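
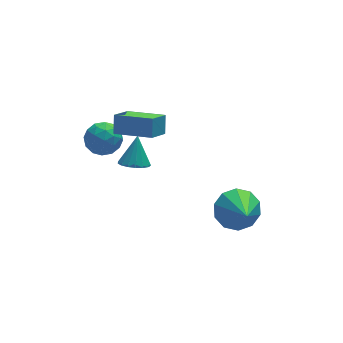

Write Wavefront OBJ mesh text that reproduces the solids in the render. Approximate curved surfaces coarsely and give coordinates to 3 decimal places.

v 1.681 -2.546 -1.35
v 2.418 -2.121 -0.752
v 1.519 -4.154 -0.01
v 1.849 -1.899 -0.553
v 1.215 -1.923 -0.659
v 0.76 -2.185 -1.029
v 0.656 -2.585 -1.521
v 0.944 -2.97 -1.948
v 1.513 -3.192 -2.147
v 2.146 -3.168 -2.041
v 2.602 -2.906 -1.671
v 2.706 -2.506 -1.179
v -3.084 -0.506 3.646
v -2.905 -0.003 4.395
v -2.333 0.1 3.059
v -2.154 0.603 3.808
v -1.786 -1.663 4.112
v -1.607 -1.16 4.861
v -1.035 -1.057 3.525
v -0.856 -0.554 4.274
v -1.884 0.685 -0.198
v -1.35 1.008 -0.557
v -1.496 1.395 1.018
v -1.617 1.222 -0.596
v -1.945 1.312 -0.545
v -2.26 1.259 -0.414
v -2.488 1.075 -0.233
v -2.577 0.801 -0.044
v -2.508 0.5 0.109
v -2.296 0.242 0.193
v -1.989 0.085 0.187
v -1.658 0.066 0.093
v -1.379 0.188 -0.068
v -1.215 0.424 -0.258
v -1.205 0.72 -0.435
v -4.026 0.815 2.349
v -3.355 1.36 2.466
v -3.125 -0.22 2.014
v -2.454 0.325 2.131
v -2.926 0.061 2.816
v -3.482 0.701 3.023
v -2.998 0.439 1.457
v -3.554 1.079 1.664
v -2.719 1.128 1.914
v -2.675 0.895 2.754
v -3.805 0.245 1.726
v -3.761 0.012 2.566
v -3.769 1.178 2.437
v -2.711 -0.038 2.043
v -2.988 -0.194 2.446
v -2.594 0.127 2.514
v -3.844 0.791 2.765
v -3.45 1.111 2.833
v -3.198 0.348 3.039
v -3.03 0.029 1.647
v -2.636 0.349 1.715
v -3.886 1.013 1.966
v -3.492 1.334 2.034
v -3.282 0.792 1.441
v -3.001 1.363 2.181
v -2.472 0.755 1.984
v -2.791 0.821 1.588
v -3.119 1.197 1.71
v -2.975 1.225 2.675
v -2.446 0.617 2.478
v -2.723 0.462 2.881
v -3.051 0.838 3.002
v -2.602 1.089 2.351
v -4.034 0.523 2.002
v -3.505 -0.085 1.805
v -3.429 0.302 1.478
v -3.757 0.678 1.599
v -4.008 0.385 2.496
v -3.479 -0.223 2.299
v -3.361 -0.057 2.77
v -3.689 0.319 2.892
v -3.878 0.051 2.129
f 2 1 4
f 2 4 3
f 4 1 5
f 4 5 3
f 5 1 6
f 5 6 3
f 6 1 7
f 6 7 3
f 7 1 8
f 7 8 3
f 8 1 9
f 8 9 3
f 9 1 10
f 9 10 3
f 10 1 11
f 10 11 3
f 11 1 12
f 11 12 3
f 12 1 2
f 12 2 3
f 14 16 13
f 17 14 13
f 13 16 15
f 15 17 13
f 14 20 16
f 18 14 17
f 18 20 14
f 16 20 15
f 19 17 15
f 15 20 19
f 19 18 17
f 20 18 19
f 22 21 24
f 22 24 23
f 24 21 25
f 24 25 23
f 25 21 26
f 25 26 23
f 26 21 27
f 26 27 23
f 27 21 28
f 27 28 23
f 28 21 29
f 28 29 23
f 29 21 30
f 29 30 23
f 30 21 31
f 30 31 23
f 31 21 32
f 31 32 23
f 32 21 33
f 32 33 23
f 33 21 34
f 33 34 23
f 34 21 35
f 34 35 23
f 35 21 22
f 35 22 23
f 36 73 52
f 73 47 76
f 52 76 41
f 73 76 52
f 36 52 48
f 52 41 53
f 48 53 37
f 52 53 48
f 36 48 57
f 48 37 58
f 57 58 43
f 48 58 57
f 36 57 69
f 57 43 72
f 69 72 46
f 57 72 69
f 36 69 73
f 69 46 77
f 73 77 47
f 69 77 73
f 37 53 64
f 53 41 67
f 64 67 45
f 53 67 64
f 41 76 54
f 76 47 75
f 54 75 40
f 76 75 54
f 47 77 74
f 77 46 70
f 74 70 38
f 77 70 74
f 46 72 71
f 72 43 59
f 71 59 42
f 72 59 71
f 43 58 63
f 58 37 60
f 63 60 44
f 58 60 63
f 39 65 51
f 65 45 66
f 51 66 40
f 65 66 51
f 39 51 49
f 51 40 50
f 49 50 38
f 51 50 49
f 39 49 56
f 49 38 55
f 56 55 42
f 49 55 56
f 39 56 61
f 56 42 62
f 61 62 44
f 56 62 61
f 39 61 65
f 61 44 68
f 65 68 45
f 61 68 65
f 40 66 54
f 66 45 67
f 54 67 41
f 66 67 54
f 38 50 74
f 50 40 75
f 74 75 47
f 50 75 74
f 42 55 71
f 55 38 70
f 71 70 46
f 55 70 71
f 44 62 63
f 62 42 59
f 63 59 43
f 62 59 63
f 45 68 64
f 68 44 60
f 64 60 37
f 68 60 64



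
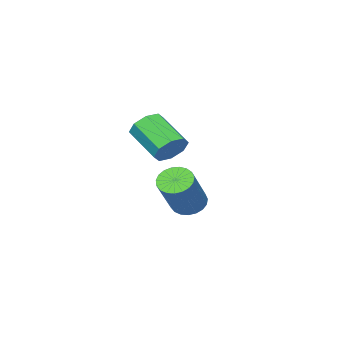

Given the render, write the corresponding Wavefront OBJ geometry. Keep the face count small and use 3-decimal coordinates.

v 1.363 -1.477 0.425
v 1.885 -1.443 0.597
v 1.738 -2.489 1.247
v 1.217 -2.523 1.075
v 1.617 -1.246 0.855
v 1.47 -2.291 1.505
v 1.2 -1.184 0.861
v 1.054 -2.229 1.511
v 0.879 -1.294 0.611
v 0.733 -2.339 1.262
v 0.842 -1.511 0.253
v 0.695 -2.557 0.903
v 1.11 -1.709 -0.005
v 0.963 -2.754 0.645
v 1.526 -1.771 -0.011
v 1.38 -2.816 0.639
v 1.847 -1.661 0.238
v 1.701 -2.706 0.889
v -1.416 -3.318 -2.767
v -1.036 -3.676 -2.97
v -0.023 -3.299 -1.736
v -0.404 -2.942 -1.533
v -0.978 -3.477 -3.078
v 0.034 -3.101 -1.844
v -0.996 -3.251 -3.132
v 0.016 -2.875 -1.898
v -1.087 -3.037 -3.123
v -0.075 -2.661 -1.889
v -1.235 -2.872 -3.052
v -0.223 -2.495 -1.818
v -1.414 -2.783 -2.932
v -0.402 -2.407 -1.698
v -1.593 -2.787 -2.784
v -0.581 -2.411 -1.55
v -1.742 -2.883 -2.632
v -0.73 -2.507 -1.398
v -1.834 -3.054 -2.504
v -0.822 -2.678 -1.27
v -1.855 -3.271 -2.422
v -0.842 -2.895 -1.188
v -1.799 -3.496 -2.399
v -0.787 -3.12 -1.165
v -1.677 -3.69 -2.44
v -0.665 -3.314 -1.206
v -1.51 -3.82 -2.537
v -0.498 -3.444 -1.303
v -1.327 -3.863 -2.674
v -0.314 -3.487 -1.44
v -1.159 -3.812 -2.827
v -0.147 -3.435 -1.593
f 2 1 5
f 2 5 3
f 3 5 6
f 3 6 4
f 5 1 7
f 5 7 6
f 6 7 8
f 6 8 4
f 7 1 9
f 7 9 8
f 8 9 10
f 8 10 4
f 9 1 11
f 9 11 10
f 10 11 12
f 10 12 4
f 11 1 13
f 11 13 12
f 12 13 14
f 12 14 4
f 13 1 15
f 13 15 14
f 14 15 16
f 14 16 4
f 15 1 17
f 15 17 16
f 16 17 18
f 16 18 4
f 17 1 2
f 17 2 18
f 18 2 3
f 18 3 4
f 20 19 23
f 20 23 21
f 21 23 24
f 21 24 22
f 23 19 25
f 23 25 24
f 24 25 26
f 24 26 22
f 25 19 27
f 25 27 26
f 26 27 28
f 26 28 22
f 27 19 29
f 27 29 28
f 28 29 30
f 28 30 22
f 29 19 31
f 29 31 30
f 30 31 32
f 30 32 22
f 31 19 33
f 31 33 32
f 32 33 34
f 32 34 22
f 33 19 35
f 33 35 34
f 34 35 36
f 34 36 22
f 35 19 37
f 35 37 36
f 36 37 38
f 36 38 22
f 37 19 39
f 37 39 38
f 38 39 40
f 38 40 22
f 39 19 41
f 39 41 40
f 40 41 42
f 40 42 22
f 41 19 43
f 41 43 42
f 42 43 44
f 42 44 22
f 43 19 45
f 43 45 44
f 44 45 46
f 44 46 22
f 45 19 47
f 45 47 46
f 46 47 48
f 46 48 22
f 47 19 49
f 47 49 48
f 48 49 50
f 48 50 22
f 49 19 20
f 49 20 50
f 50 20 21
f 50 21 22



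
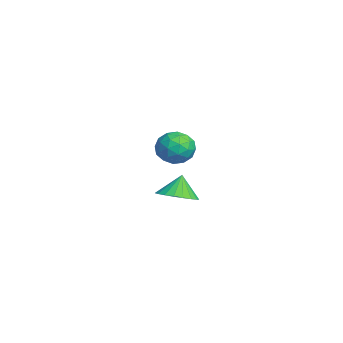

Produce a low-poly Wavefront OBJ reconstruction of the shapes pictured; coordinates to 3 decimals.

v -1.559 2.304 -1.685
v -0.85 2.373 -1.2
v -0.89 1.427 -2.54
v -0.181 1.496 -2.055
v -0.876 1.089 -1.746
v -1.289 1.631 -1.218
v -0.451 2.169 -2.522
v -0.864 2.711 -1.994
v -0.165 2.289 -1.717
v -0.427 1.622 -1.238
v -1.313 2.178 -2.502
v -1.575 1.511 -2.023
v -1.263 2.415 -1.368
v -0.477 1.385 -2.372
v -0.885 1.146 -2.191
v -0.468 1.186 -1.906
v -1.521 1.979 -1.378
v -1.104 2.02 -1.093
v -1.119 1.266 -1.414
v -0.636 1.78 -2.647
v -0.219 1.821 -2.362
v -1.272 2.614 -1.834
v -0.855 2.654 -1.549
v -0.621 2.534 -2.326
v -0.443 2.407 -1.387
v -0.05 1.892 -1.889
v -0.209 2.287 -2.163
v -0.452 2.605 -1.853
v -0.598 2.015 -1.105
v -0.204 1.499 -1.607
v -0.613 1.26 -1.426
v -0.856 1.579 -1.116
v -0.195 1.966 -1.409
v -1.536 2.301 -2.133
v -1.142 1.785 -2.635
v -0.884 2.221 -2.624
v -1.127 2.54 -2.314
v -1.69 1.908 -1.851
v -1.297 1.393 -2.353
v -1.288 1.195 -1.887
v -1.531 1.513 -1.577
v -1.545 1.834 -2.331
v 3.878 1.205 -2.345
v 4.58 1.626 -2.204
v 3.542 1.455 -1.415
v 4.377 1.869 -2.342
v 4.088 1.997 -2.481
v 3.763 1.988 -2.596
v 3.458 1.844 -2.668
v 3.225 1.589 -2.684
v 3.106 1.269 -2.642
v 3.12 0.937 -2.548
v 3.265 0.651 -2.419
v 3.516 0.462 -2.277
v 3.83 0.401 -2.147
v 4.152 0.479 -2.051
v 4.427 0.683 -2.006
v 4.607 0.977 -2.02
v 4.661 1.31 -2.09
f 1 38 17
f 38 12 41
f 17 41 6
f 38 41 17
f 1 17 13
f 17 6 18
f 13 18 2
f 17 18 13
f 1 13 22
f 13 2 23
f 22 23 8
f 13 23 22
f 1 22 34
f 22 8 37
f 34 37 11
f 22 37 34
f 1 34 38
f 34 11 42
f 38 42 12
f 34 42 38
f 2 18 29
f 18 6 32
f 29 32 10
f 18 32 29
f 6 41 19
f 41 12 40
f 19 40 5
f 41 40 19
f 12 42 39
f 42 11 35
f 39 35 3
f 42 35 39
f 11 37 36
f 37 8 24
f 36 24 7
f 37 24 36
f 8 23 28
f 23 2 25
f 28 25 9
f 23 25 28
f 4 30 16
f 30 10 31
f 16 31 5
f 30 31 16
f 4 16 14
f 16 5 15
f 14 15 3
f 16 15 14
f 4 14 21
f 14 3 20
f 21 20 7
f 14 20 21
f 4 21 26
f 21 7 27
f 26 27 9
f 21 27 26
f 4 26 30
f 26 9 33
f 30 33 10
f 26 33 30
f 5 31 19
f 31 10 32
f 19 32 6
f 31 32 19
f 3 15 39
f 15 5 40
f 39 40 12
f 15 40 39
f 7 20 36
f 20 3 35
f 36 35 11
f 20 35 36
f 9 27 28
f 27 7 24
f 28 24 8
f 27 24 28
f 10 33 29
f 33 9 25
f 29 25 2
f 33 25 29
f 44 43 46
f 44 46 45
f 46 43 47
f 46 47 45
f 47 43 48
f 47 48 45
f 48 43 49
f 48 49 45
f 49 43 50
f 49 50 45
f 50 43 51
f 50 51 45
f 51 43 52
f 51 52 45
f 52 43 53
f 52 53 45
f 53 43 54
f 53 54 45
f 54 43 55
f 54 55 45
f 55 43 56
f 55 56 45
f 56 43 57
f 56 57 45
f 57 43 58
f 57 58 45
f 58 43 59
f 58 59 45
f 59 43 44
f 59 44 45



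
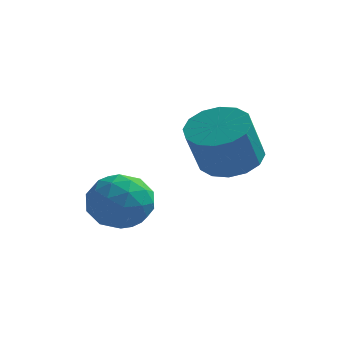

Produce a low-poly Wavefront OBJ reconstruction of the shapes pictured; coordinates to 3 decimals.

v -1.963 -0.931 -1.57
v -0.954 -0.543 -1.918
v -1.906 -2.237 -2.862
v -0.897 -1.849 -3.21
v -0.992 -2.359 -2.2
v -1.027 -1.552 -1.401
v -1.833 -1.228 -3.379
v -1.868 -0.421 -2.58
v -0.873 -0.727 -3.036
v -0.354 -1.426 -2.307
v -2.506 -1.354 -2.473
v -1.987 -2.053 -1.744
v -1.463 -0.623 -1.631
v -1.397 -2.157 -3.149
v -1.452 -2.457 -2.556
v -0.859 -2.229 -2.76
v -1.506 -1.216 -1.327
v -0.913 -0.988 -1.531
v -0.936 -2.055 -1.697
v -1.947 -1.792 -3.249
v -1.354 -1.564 -3.453
v -2.001 -0.551 -2.02
v -1.408 -0.323 -2.224
v -1.924 -0.725 -3.083
v -0.823 -0.503 -2.492
v -0.79 -1.27 -3.251
v -1.34 -0.905 -3.351
v -1.36 -0.431 -2.881
v -0.518 -0.913 -2.063
v -0.484 -1.68 -2.823
v -0.54 -1.98 -2.229
v -0.561 -1.506 -1.76
v -0.47 -1.021 -2.72
v -2.376 -1.1 -1.957
v -2.342 -1.867 -2.717
v -2.299 -1.274 -3.02
v -2.32 -0.8 -2.551
v -2.07 -1.51 -1.529
v -2.037 -2.277 -2.288
v -1.5 -2.349 -1.899
v -1.52 -1.875 -1.429
v -2.39 -1.759 -2.06
v 1.189 1.725 -1.373
v 2.217 1.338 -1.438
v 1.998 0.488 0.168
v 0.971 0.875 0.233
v 2.264 1.837 -1.167
v 2.045 0.987 0.439
v 2.023 2.306 -0.952
v 1.805 1.456 0.654
v 1.559 2.619 -0.849
v 1.34 1.769 0.756
v 0.996 2.693 -0.887
v 0.777 1.843 0.719
v 0.484 2.507 -1.055
v 0.265 1.657 0.551
v 0.162 2.112 -1.308
v -0.057 1.262 0.298
v 0.115 1.613 -1.579
v -0.104 0.763 0.027
v 0.355 1.144 -1.794
v 0.137 0.294 -0.188
v 0.82 0.831 -1.896
v 0.601 -0.019 -0.291
v 1.383 0.757 -1.859
v 1.164 -0.093 -0.253
v 1.895 0.943 -1.691
v 1.676 0.093 -0.085
f 1 38 17
f 38 12 41
f 17 41 6
f 38 41 17
f 1 17 13
f 17 6 18
f 13 18 2
f 17 18 13
f 1 13 22
f 13 2 23
f 22 23 8
f 13 23 22
f 1 22 34
f 22 8 37
f 34 37 11
f 22 37 34
f 1 34 38
f 34 11 42
f 38 42 12
f 34 42 38
f 2 18 29
f 18 6 32
f 29 32 10
f 18 32 29
f 6 41 19
f 41 12 40
f 19 40 5
f 41 40 19
f 12 42 39
f 42 11 35
f 39 35 3
f 42 35 39
f 11 37 36
f 37 8 24
f 36 24 7
f 37 24 36
f 8 23 28
f 23 2 25
f 28 25 9
f 23 25 28
f 4 30 16
f 30 10 31
f 16 31 5
f 30 31 16
f 4 16 14
f 16 5 15
f 14 15 3
f 16 15 14
f 4 14 21
f 14 3 20
f 21 20 7
f 14 20 21
f 4 21 26
f 21 7 27
f 26 27 9
f 21 27 26
f 4 26 30
f 26 9 33
f 30 33 10
f 26 33 30
f 5 31 19
f 31 10 32
f 19 32 6
f 31 32 19
f 3 15 39
f 15 5 40
f 39 40 12
f 15 40 39
f 7 20 36
f 20 3 35
f 36 35 11
f 20 35 36
f 9 27 28
f 27 7 24
f 28 24 8
f 27 24 28
f 10 33 29
f 33 9 25
f 29 25 2
f 33 25 29
f 44 43 47
f 44 47 45
f 45 47 48
f 45 48 46
f 47 43 49
f 47 49 48
f 48 49 50
f 48 50 46
f 49 43 51
f 49 51 50
f 50 51 52
f 50 52 46
f 51 43 53
f 51 53 52
f 52 53 54
f 52 54 46
f 53 43 55
f 53 55 54
f 54 55 56
f 54 56 46
f 55 43 57
f 55 57 56
f 56 57 58
f 56 58 46
f 57 43 59
f 57 59 58
f 58 59 60
f 58 60 46
f 59 43 61
f 59 61 60
f 60 61 62
f 60 62 46
f 61 43 63
f 61 63 62
f 62 63 64
f 62 64 46
f 63 43 65
f 63 65 64
f 64 65 66
f 64 66 46
f 65 43 67
f 65 67 66
f 66 67 68
f 66 68 46
f 67 43 44
f 67 44 68
f 68 44 45
f 68 45 46



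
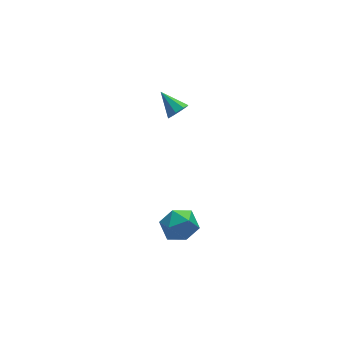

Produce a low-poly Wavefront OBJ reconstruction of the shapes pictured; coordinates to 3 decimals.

v -3.656 -2.703 -1.068
v -2.977 -3.401 -0.595
v -4.643 -4.039 -1.625
v -3.964 -4.737 -1.152
v -4.587 -4.092 -0.545
v -3.976 -3.266 -0.201
v -3.644 -4.174 -2.019
v -3.033 -3.348 -1.675
v -2.97 -4.311 -1.183
v -3.552 -4.26 -0.272
v -4.068 -3.18 -1.948
v -4.65 -3.129 -1.037
v -0.77 2.638 1.108
v -0.135 2.876 1.07
v -1.19 3.882 1.912
v -0.43 3.034 0.672
v -0.925 2.96 0.529
v -1.329 2.697 0.725
v -1.406 2.399 1.145
v -1.11 2.242 1.543
v -0.615 2.316 1.686
v -0.211 2.579 1.49
f 1 12 6
f 1 6 2
f 1 2 8
f 1 8 11
f 1 11 12
f 2 6 10
f 6 12 5
f 12 11 3
f 11 8 7
f 8 2 9
f 4 10 5
f 4 5 3
f 4 3 7
f 4 7 9
f 4 9 10
f 5 10 6
f 3 5 12
f 7 3 11
f 9 7 8
f 10 9 2
f 14 13 16
f 14 16 15
f 16 13 17
f 16 17 15
f 17 13 18
f 17 18 15
f 18 13 19
f 18 19 15
f 19 13 20
f 19 20 15
f 20 13 21
f 20 21 15
f 21 13 22
f 21 22 15
f 22 13 14
f 22 14 15



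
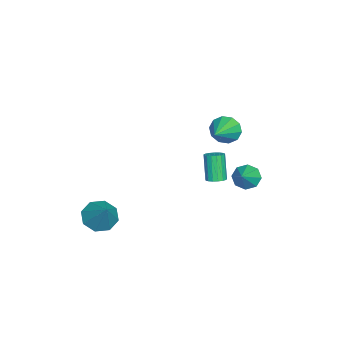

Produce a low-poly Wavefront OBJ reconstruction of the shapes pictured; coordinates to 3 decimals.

v 1.785 -3.506 -2.121
v 2.533 -3.538 -2.673
v 2.835 -2.834 -0.739
v 2.19 -2.915 -2.715
v 1.61 -2.639 -2.408
v 1.133 -2.87 -1.934
v 1.038 -3.473 -1.568
v 1.381 -4.096 -1.526
v 1.961 -4.372 -1.833
v 2.438 -4.141 -2.308
v -1.394 2.872 -0.455
v -0.952 2.92 -1.034
v -0.306 2.848 0.375
v -1.095 3.421 -0.832
v -1.413 3.601 -0.409
v -1.721 3.354 -0.014
v -1.837 2.825 0.123
v -1.694 2.324 -0.079
v -1.376 2.144 -0.502
v -1.068 2.391 -0.897
v -2.916 1.052 -2.082
v -2.428 1.008 -1.879
v -3.037 0.763 -0.474
v -3.524 0.808 -0.678
v -2.48 1.255 -1.858
v -3.089 1.011 -0.454
v -2.632 1.456 -1.889
v -3.241 1.212 -0.485
v -2.849 1.565 -1.964
v -3.457 1.32 -0.56
v -3.081 1.556 -2.066
v -3.689 1.311 -0.662
v -3.275 1.431 -2.172
v -3.884 1.187 -0.768
v -3.387 1.22 -2.257
v -3.996 0.976 -0.853
v -3.391 0.971 -2.302
v -3.999 0.726 -0.898
v -3.286 0.74 -2.297
v -3.895 0.495 -0.893
v -3.096 0.58 -2.243
v -3.705 0.336 -0.838
v -2.865 0.529 -2.151
v -3.474 0.285 -0.747
v -2.646 0.598 -2.044
v -3.254 0.353 -0.64
v -2.488 0.771 -1.946
v -3.097 0.526 -0.541
v -1.668 1.751 2.557
v -1.338 1.99 1.857
v -0.052 1.589 3.263
v -1.42 2.397 2.137
v -1.596 2.557 2.577
v -1.8 2.409 3.01
v -1.953 2.01 3.27
v -1.997 1.511 3.258
v -1.916 1.104 2.978
v -1.74 0.944 2.538
v -1.536 1.092 2.105
v -1.383 1.491 1.845
f 2 1 4
f 2 4 3
f 4 1 5
f 4 5 3
f 5 1 6
f 5 6 3
f 6 1 7
f 6 7 3
f 7 1 8
f 7 8 3
f 8 1 9
f 8 9 3
f 9 1 10
f 9 10 3
f 10 1 2
f 10 2 3
f 12 11 14
f 12 14 13
f 14 11 15
f 14 15 13
f 15 11 16
f 15 16 13
f 16 11 17
f 16 17 13
f 17 11 18
f 17 18 13
f 18 11 19
f 18 19 13
f 19 11 20
f 19 20 13
f 20 11 12
f 20 12 13
f 22 21 25
f 22 25 23
f 23 25 26
f 23 26 24
f 25 21 27
f 25 27 26
f 26 27 28
f 26 28 24
f 27 21 29
f 27 29 28
f 28 29 30
f 28 30 24
f 29 21 31
f 29 31 30
f 30 31 32
f 30 32 24
f 31 21 33
f 31 33 32
f 32 33 34
f 32 34 24
f 33 21 35
f 33 35 34
f 34 35 36
f 34 36 24
f 35 21 37
f 35 37 36
f 36 37 38
f 36 38 24
f 37 21 39
f 37 39 38
f 38 39 40
f 38 40 24
f 39 21 41
f 39 41 40
f 40 41 42
f 40 42 24
f 41 21 43
f 41 43 42
f 42 43 44
f 42 44 24
f 43 21 45
f 43 45 44
f 44 45 46
f 44 46 24
f 45 21 47
f 45 47 46
f 46 47 48
f 46 48 24
f 47 21 22
f 47 22 48
f 48 22 23
f 48 23 24
f 50 49 52
f 50 52 51
f 52 49 53
f 52 53 51
f 53 49 54
f 53 54 51
f 54 49 55
f 54 55 51
f 55 49 56
f 55 56 51
f 56 49 57
f 56 57 51
f 57 49 58
f 57 58 51
f 58 49 59
f 58 59 51
f 59 49 60
f 59 60 51
f 60 49 50
f 60 50 51



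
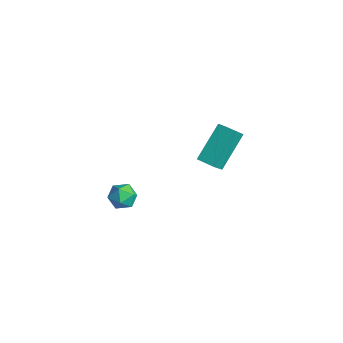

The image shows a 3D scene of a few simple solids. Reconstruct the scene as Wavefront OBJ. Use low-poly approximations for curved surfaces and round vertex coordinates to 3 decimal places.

v -3.185 -3.023 0.934
v -2.827 -2.821 0.311
v -3.133 -4.179 0.589
v -2.775 -3.977 -0.034
v -2.435 -3.919 0.627
v -2.466 -3.204 0.841
v -3.494 -3.796 0.059
v -3.525 -3.081 0.273
v -3.018 -3.299 -0.23
v -2.363 -3.374 0.121
v -3.597 -3.626 0.779
v -2.942 -3.701 1.13
v -3.81 0.984 0.218
v -4.355 2.498 1.689
v -4.077 1.605 -0.519
v -4.622 3.119 0.951
v -2.898 1.341 0.189
v -3.443 2.855 1.659
v -3.165 1.962 -0.549
v -3.71 3.476 0.922
f 1 12 6
f 1 6 2
f 1 2 8
f 1 8 11
f 1 11 12
f 2 6 10
f 6 12 5
f 12 11 3
f 11 8 7
f 8 2 9
f 4 10 5
f 4 5 3
f 4 3 7
f 4 7 9
f 4 9 10
f 5 10 6
f 3 5 12
f 7 3 11
f 9 7 8
f 10 9 2
f 14 16 13
f 17 14 13
f 13 16 15
f 15 17 13
f 14 20 16
f 18 14 17
f 18 20 14
f 16 20 15
f 19 17 15
f 15 20 19
f 19 18 17
f 20 18 19



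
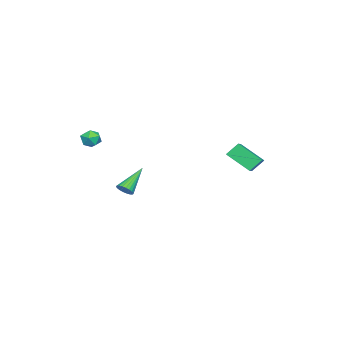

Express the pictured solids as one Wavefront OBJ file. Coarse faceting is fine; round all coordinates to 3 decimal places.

v -1.765 -2.876 -3.192
v -1.398 -2.835 -2.784
v -3.195 -2.464 -1.948
v -1.403 -2.633 -2.857
v -1.463 -2.468 -2.981
v -1.569 -2.365 -3.137
v -1.705 -2.341 -3.301
v -1.85 -2.397 -3.449
v -1.982 -2.527 -3.557
v -2.081 -2.71 -3.61
v -2.132 -2.918 -3.6
v -2.127 -3.12 -3.527
v -2.067 -3.285 -3.404
v -1.961 -3.387 -3.248
v -1.825 -3.412 -3.083
v -1.68 -3.355 -2.936
v -1.548 -3.226 -2.827
v -1.449 -3.043 -2.774
v -4.063 4.407 -0.612
v -4.05 3.052 0.397
v -2.381 4.932 0.072
v -2.369 3.576 1.081
v -3.611 3.884 -1.321
v -3.599 2.528 -0.312
v -1.93 4.408 -0.637
v -1.917 3.053 0.372
v 0.484 -3.328 1.828
v 1.029 -2.972 1.795
v 0.931 -4.068 1.225
v 1.476 -3.712 1.192
v 1.302 -3.99 1.755
v 1.026 -3.532 2.128
v 0.934 -3.508 0.892
v 0.658 -3.05 1.265
v 1.307 -3.083 1.216
v 1.534 -3.381 1.75
v 0.426 -3.659 1.27
v 0.653 -3.957 1.804
f 2 1 4
f 2 4 3
f 4 1 5
f 4 5 3
f 5 1 6
f 5 6 3
f 6 1 7
f 6 7 3
f 7 1 8
f 7 8 3
f 8 1 9
f 8 9 3
f 9 1 10
f 9 10 3
f 10 1 11
f 10 11 3
f 11 1 12
f 11 12 3
f 12 1 13
f 12 13 3
f 13 1 14
f 13 14 3
f 14 1 15
f 14 15 3
f 15 1 16
f 15 16 3
f 16 1 17
f 16 17 3
f 17 1 18
f 17 18 3
f 18 1 2
f 18 2 3
f 20 22 19
f 23 20 19
f 19 22 21
f 21 23 19
f 20 26 22
f 24 20 23
f 24 26 20
f 22 26 21
f 25 23 21
f 21 26 25
f 25 24 23
f 26 24 25
f 27 38 32
f 27 32 28
f 27 28 34
f 27 34 37
f 27 37 38
f 28 32 36
f 32 38 31
f 38 37 29
f 37 34 33
f 34 28 35
f 30 36 31
f 30 31 29
f 30 29 33
f 30 33 35
f 30 35 36
f 31 36 32
f 29 31 38
f 33 29 37
f 35 33 34
f 36 35 28



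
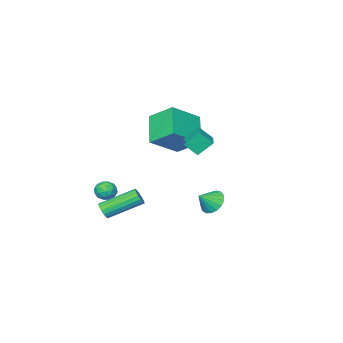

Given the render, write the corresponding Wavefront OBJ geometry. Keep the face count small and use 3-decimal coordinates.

v 2.954 -2.738 -2.211
v 3.229 -3.166 -1.786
v 2.311 -3.514 -2.574
v 2.586 -3.942 -2.149
v 2.205 -3.449 -1.924
v 2.603 -2.969 -1.699
v 2.937 -3.711 -2.661
v 3.335 -3.231 -2.436
v 3.219 -3.767 -2.064
v 2.766 -3.604 -1.608
v 2.774 -3.076 -2.752
v 2.321 -2.913 -2.296
v 3.148 -2.884 -1.966
v 2.392 -3.796 -2.394
v 2.168 -3.506 -2.261
v 2.329 -3.757 -2.011
v 2.78 -2.768 -1.916
v 2.942 -3.019 -1.666
v 2.339 -3.186 -1.747
v 2.598 -3.661 -2.694
v 2.76 -3.912 -2.444
v 3.211 -2.923 -2.349
v 3.372 -3.174 -2.099
v 3.201 -3.494 -2.613
v 3.304 -3.488 -1.88
v 2.925 -3.944 -2.094
v 3.132 -3.809 -2.394
v 3.366 -3.527 -2.262
v 3.038 -3.393 -1.612
v 2.659 -3.849 -1.826
v 2.435 -3.559 -1.693
v 2.669 -3.277 -1.561
v 3.031 -3.746 -1.776
v 2.881 -2.831 -2.534
v 2.502 -3.287 -2.748
v 2.871 -3.403 -2.799
v 3.105 -3.121 -2.667
v 2.615 -2.736 -2.266
v 2.236 -3.192 -2.48
v 2.174 -3.153 -2.098
v 2.408 -2.871 -1.966
v 2.509 -2.934 -2.584
v -1.653 -2.725 1.52
v -2.098 -1.351 2.526
v -0.655 -1.516 0.311
v -1.1 -0.142 1.316
v 0.04 -2.998 2.644
v -0.405 -1.624 3.649
v 1.038 -1.789 1.434
v 0.593 -0.415 2.44
v 4.118 -1.885 -2.682
v 4.478 -1.582 -2.417
v 2.882 -0.532 -1.453
v 2.522 -0.835 -1.718
v 4.433 -1.45 -2.635
v 2.838 -0.399 -1.67
v 4.317 -1.417 -2.863
v 2.721 -0.366 -1.898
v 4.155 -1.492 -3.05
v 2.559 -0.441 -2.085
v 3.984 -1.656 -3.153
v 2.389 -0.606 -2.188
v 3.844 -1.874 -3.148
v 2.249 -0.823 -2.183
v 3.767 -2.093 -3.036
v 2.171 -1.043 -2.071
v 3.77 -2.266 -2.843
v 2.174 -1.215 -1.879
v 3.853 -2.351 -2.614
v 2.257 -1.3 -1.649
v 3.996 -2.329 -2.4
v 2.401 -1.279 -1.435
v 4.168 -2.206 -2.251
v 2.572 -1.155 -1.286
v 4.327 -2.009 -2.2
v 2.732 -0.959 -1.236
v 4.439 -1.784 -2.261
v 2.844 -0.734 -1.296
v 1.695 3.862 3.923
v 2.15 3.349 4.596
v 2.424 4.7 4.069
v 2.878 4.187 4.742
v 2.342 3.433 3.158
v 2.796 2.92 3.831
v 3.07 4.271 3.304
v 3.525 3.758 3.977
v -1.789 0.027 -3.272
v -1.329 -0.267 -3.897
v -0.931 -0.127 -2.568
v -1.256 0.123 -3.901
v -1.305 0.491 -3.76
v -1.465 0.753 -3.508
v -1.699 0.849 -3.202
v -1.954 0.756 -2.911
v -2.171 0.496 -2.703
v -2.3 0.129 -2.626
v -2.313 -0.262 -2.696
v -2.205 -0.587 -2.898
v -2.002 -0.771 -3.186
v -1.75 -0.772 -3.493
v -1.507 -0.591 -3.75
f 1 38 17
f 38 12 41
f 17 41 6
f 38 41 17
f 1 17 13
f 17 6 18
f 13 18 2
f 17 18 13
f 1 13 22
f 13 2 23
f 22 23 8
f 13 23 22
f 1 22 34
f 22 8 37
f 34 37 11
f 22 37 34
f 1 34 38
f 34 11 42
f 38 42 12
f 34 42 38
f 2 18 29
f 18 6 32
f 29 32 10
f 18 32 29
f 6 41 19
f 41 12 40
f 19 40 5
f 41 40 19
f 12 42 39
f 42 11 35
f 39 35 3
f 42 35 39
f 11 37 36
f 37 8 24
f 36 24 7
f 37 24 36
f 8 23 28
f 23 2 25
f 28 25 9
f 23 25 28
f 4 30 16
f 30 10 31
f 16 31 5
f 30 31 16
f 4 16 14
f 16 5 15
f 14 15 3
f 16 15 14
f 4 14 21
f 14 3 20
f 21 20 7
f 14 20 21
f 4 21 26
f 21 7 27
f 26 27 9
f 21 27 26
f 4 26 30
f 26 9 33
f 30 33 10
f 26 33 30
f 5 31 19
f 31 10 32
f 19 32 6
f 31 32 19
f 3 15 39
f 15 5 40
f 39 40 12
f 15 40 39
f 7 20 36
f 20 3 35
f 36 35 11
f 20 35 36
f 9 27 28
f 27 7 24
f 28 24 8
f 27 24 28
f 10 33 29
f 33 9 25
f 29 25 2
f 33 25 29
f 44 46 43
f 47 44 43
f 43 46 45
f 45 47 43
f 44 50 46
f 48 44 47
f 48 50 44
f 46 50 45
f 49 47 45
f 45 50 49
f 49 48 47
f 50 48 49
f 52 51 55
f 52 55 53
f 53 55 56
f 53 56 54
f 55 51 57
f 55 57 56
f 56 57 58
f 56 58 54
f 57 51 59
f 57 59 58
f 58 59 60
f 58 60 54
f 59 51 61
f 59 61 60
f 60 61 62
f 60 62 54
f 61 51 63
f 61 63 62
f 62 63 64
f 62 64 54
f 63 51 65
f 63 65 64
f 64 65 66
f 64 66 54
f 65 51 67
f 65 67 66
f 66 67 68
f 66 68 54
f 67 51 69
f 67 69 68
f 68 69 70
f 68 70 54
f 69 51 71
f 69 71 70
f 70 71 72
f 70 72 54
f 71 51 73
f 71 73 72
f 72 73 74
f 72 74 54
f 73 51 75
f 73 75 74
f 74 75 76
f 74 76 54
f 75 51 77
f 75 77 76
f 76 77 78
f 76 78 54
f 77 51 52
f 77 52 78
f 78 52 53
f 78 53 54
f 80 82 79
f 83 80 79
f 79 82 81
f 81 83 79
f 80 86 82
f 84 80 83
f 84 86 80
f 82 86 81
f 85 83 81
f 81 86 85
f 85 84 83
f 86 84 85
f 88 87 90
f 88 90 89
f 90 87 91
f 90 91 89
f 91 87 92
f 91 92 89
f 92 87 93
f 92 93 89
f 93 87 94
f 93 94 89
f 94 87 95
f 94 95 89
f 95 87 96
f 95 96 89
f 96 87 97
f 96 97 89
f 97 87 98
f 97 98 89
f 98 87 99
f 98 99 89
f 99 87 100
f 99 100 89
f 100 87 101
f 100 101 89
f 101 87 88
f 101 88 89



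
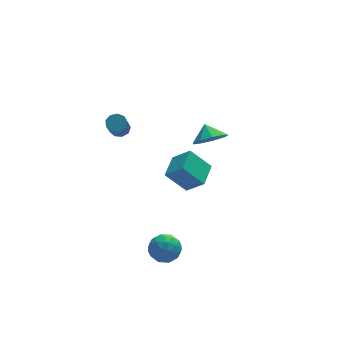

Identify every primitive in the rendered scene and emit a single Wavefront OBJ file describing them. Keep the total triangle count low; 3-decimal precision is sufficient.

v 3.626 3.36 -0.692
v 4.261 2.804 0.014
v 3.514 4.2 0.072
v 4.686 3.252 -0.416
v 4.615 3.751 -0.975
v 4.081 4.067 -1.401
v 3.335 4.053 -1.495
v 2.725 3.714 -1.214
v 2.537 3.21 -0.688
v 2.858 2.777 -0.163
v 3.539 2.616 0.113
v -1.272 -2.813 -3.21
v -0.445 -2.415 -3.603
v -1.195 -4.025 -4.277
v -0.368 -3.627 -4.67
v -0.345 -4.021 -3.753
v -0.392 -3.272 -3.093
v -1.248 -3.168 -4.787
v -1.295 -2.419 -4.127
v -0.43 -2.634 -4.578
v 0.128 -3.161 -3.939
v -1.768 -3.279 -3.941
v -1.21 -3.806 -3.302
v -0.865 -2.508 -3.313
v -0.775 -3.932 -4.567
v -0.761 -4.164 -4.028
v -0.275 -3.93 -4.259
v -0.834 -3.012 -3.013
v -0.348 -2.777 -3.245
v -0.289 -3.721 -3.332
v -1.292 -3.663 -4.635
v -0.806 -3.428 -4.867
v -1.365 -2.51 -3.621
v -0.879 -2.276 -3.852
v -1.351 -2.719 -4.548
v -0.37 -2.402 -4.117
v -0.325 -3.115 -4.744
v -0.842 -2.845 -4.813
v -0.87 -2.405 -4.425
v -0.042 -2.712 -3.742
v 0.003 -3.424 -4.369
v 0.017 -3.656 -3.829
v -0.011 -3.216 -3.442
v -0.033 -2.841 -4.314
v -1.643 -3.016 -3.511
v -1.598 -3.728 -4.138
v -1.629 -3.224 -4.438
v -1.657 -2.784 -4.051
v -1.315 -3.325 -3.136
v -1.27 -4.038 -3.763
v -0.77 -4.035 -3.455
v -0.798 -3.595 -3.067
v -1.607 -3.599 -3.566
v -2.095 1.696 2.773
v -1.699 1.273 2.581
v -2.109 0.301 3.875
v -2.505 0.724 4.067
v -1.509 1.539 2.84
v -1.919 0.567 4.135
v -1.594 1.878 3.068
v -2.004 0.907 4.363
v -1.913 2.132 3.158
v -2.322 1.16 4.453
v -2.317 2.182 3.067
v -2.727 1.21 4.362
v -2.617 2.004 2.839
v -3.027 1.032 4.133
v -2.673 1.682 2.579
v -3.083 0.71 3.874
v -2.459 1.367 2.41
v -2.869 0.395 3.705
v -2.074 1.205 2.411
v -2.484 0.233 3.706
v 3.033 2.49 -3.906
v 1.849 2.92 -2.578
v 2.164 3.22 -4.917
v 0.98 3.649 -3.59
v 3.88 3.911 -3.61
v 2.696 4.34 -2.283
v 3.011 4.64 -4.622
v 1.827 5.07 -3.294
f 2 1 4
f 2 4 3
f 4 1 5
f 4 5 3
f 5 1 6
f 5 6 3
f 6 1 7
f 6 7 3
f 7 1 8
f 7 8 3
f 8 1 9
f 8 9 3
f 9 1 10
f 9 10 3
f 10 1 11
f 10 11 3
f 11 1 2
f 11 2 3
f 12 49 28
f 49 23 52
f 28 52 17
f 49 52 28
f 12 28 24
f 28 17 29
f 24 29 13
f 28 29 24
f 12 24 33
f 24 13 34
f 33 34 19
f 24 34 33
f 12 33 45
f 33 19 48
f 45 48 22
f 33 48 45
f 12 45 49
f 45 22 53
f 49 53 23
f 45 53 49
f 13 29 40
f 29 17 43
f 40 43 21
f 29 43 40
f 17 52 30
f 52 23 51
f 30 51 16
f 52 51 30
f 23 53 50
f 53 22 46
f 50 46 14
f 53 46 50
f 22 48 47
f 48 19 35
f 47 35 18
f 48 35 47
f 19 34 39
f 34 13 36
f 39 36 20
f 34 36 39
f 15 41 27
f 41 21 42
f 27 42 16
f 41 42 27
f 15 27 25
f 27 16 26
f 25 26 14
f 27 26 25
f 15 25 32
f 25 14 31
f 32 31 18
f 25 31 32
f 15 32 37
f 32 18 38
f 37 38 20
f 32 38 37
f 15 37 41
f 37 20 44
f 41 44 21
f 37 44 41
f 16 42 30
f 42 21 43
f 30 43 17
f 42 43 30
f 14 26 50
f 26 16 51
f 50 51 23
f 26 51 50
f 18 31 47
f 31 14 46
f 47 46 22
f 31 46 47
f 20 38 39
f 38 18 35
f 39 35 19
f 38 35 39
f 21 44 40
f 44 20 36
f 40 36 13
f 44 36 40
f 55 54 58
f 55 58 56
f 56 58 59
f 56 59 57
f 58 54 60
f 58 60 59
f 59 60 61
f 59 61 57
f 60 54 62
f 60 62 61
f 61 62 63
f 61 63 57
f 62 54 64
f 62 64 63
f 63 64 65
f 63 65 57
f 64 54 66
f 64 66 65
f 65 66 67
f 65 67 57
f 66 54 68
f 66 68 67
f 67 68 69
f 67 69 57
f 68 54 70
f 68 70 69
f 69 70 71
f 69 71 57
f 70 54 72
f 70 72 71
f 71 72 73
f 71 73 57
f 72 54 55
f 72 55 73
f 73 55 56
f 73 56 57
f 75 77 74
f 78 75 74
f 74 77 76
f 76 78 74
f 75 81 77
f 79 75 78
f 79 81 75
f 77 81 76
f 80 78 76
f 76 81 80
f 80 79 78
f 81 79 80



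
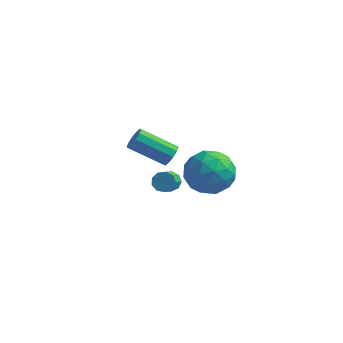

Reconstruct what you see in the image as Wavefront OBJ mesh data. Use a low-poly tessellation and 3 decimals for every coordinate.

v 2.679 3.406 -0.121
v 3.196 2.889 -1.031
v 1.224 2.211 -0.269
v 1.741 1.694 -1.179
v 2.193 1.581 -0.109
v 3.093 2.319 -0.018
v 1.327 2.781 -1.282
v 2.227 3.519 -1.191
v 2.36 2.502 -1.749
v 2.895 1.761 -1.023
v 1.525 3.339 -0.277
v 2.06 2.598 0.449
v 3.065 3.252 -0.563
v 1.355 1.848 -0.737
v 1.621 1.781 -0.108
v 1.924 1.477 -0.643
v 3.005 2.917 0.032
v 3.308 2.613 -0.502
v 2.719 1.845 0.04
v 1.112 2.487 -0.798
v 1.415 2.183 -1.332
v 2.496 3.623 -0.657
v 2.799 3.319 -1.192
v 1.701 3.255 -1.34
v 2.878 2.721 -1.52
v 2.022 2.019 -1.607
v 1.78 2.658 -1.667
v 2.308 3.092 -1.614
v 3.192 2.285 -1.094
v 2.337 1.583 -1.18
v 2.603 1.517 -0.551
v 3.132 1.95 -0.498
v 2.701 2.058 -1.515
v 2.083 3.517 -0.12
v 1.228 2.815 -0.206
v 1.288 3.15 -0.802
v 1.817 3.583 -0.749
v 2.398 3.081 0.307
v 1.542 2.379 0.22
v 2.112 2.008 0.314
v 2.64 2.442 0.367
v 1.719 3.042 0.215
v 0.068 3.315 -2.403
v 0.525 3.229 -2.635
v 0.689 2.258 -1.949
v 0.232 2.345 -1.717
v 0.57 3.438 -2.351
v 0.735 2.467 -1.665
v 0.381 3.589 -2.091
v 0.545 2.618 -1.405
v 0.045 3.613 -1.977
v 0.209 2.642 -1.291
v -0.281 3.497 -2.062
v -0.116 2.526 -1.376
v -0.443 3.296 -2.307
v -0.278 2.326 -1.621
v -0.366 3.105 -2.597
v -0.202 2.134 -1.911
v -0.087 3.012 -2.796
v 0.078 2.041 -2.11
v 0.265 3.061 -2.811
v 0.43 2.09 -2.125
v 2.035 -0.875 2.593
v 2.325 -0.987 3.023
v 0.914 -1.358 3.876
v 0.625 -1.245 3.447
v 2.247 -0.669 3.033
v 0.837 -1.04 3.887
v 2.089 -0.429 2.875
v 0.678 -0.8 3.729
v 1.91 -0.36 2.61
v 0.5 -0.731 3.464
v 1.779 -0.487 2.338
v 0.368 -0.858 3.192
v 1.746 -0.762 2.164
v 0.335 -1.133 3.017
v 1.823 -1.08 2.153
v 0.413 -1.451 3.007
v 1.982 -1.32 2.311
v 0.571 -1.691 3.165
v 2.16 -1.389 2.576
v 0.75 -1.76 3.43
v 2.292 -1.262 2.848
v 0.881 -1.633 3.702
f 1 38 17
f 38 12 41
f 17 41 6
f 38 41 17
f 1 17 13
f 17 6 18
f 13 18 2
f 17 18 13
f 1 13 22
f 13 2 23
f 22 23 8
f 13 23 22
f 1 22 34
f 22 8 37
f 34 37 11
f 22 37 34
f 1 34 38
f 34 11 42
f 38 42 12
f 34 42 38
f 2 18 29
f 18 6 32
f 29 32 10
f 18 32 29
f 6 41 19
f 41 12 40
f 19 40 5
f 41 40 19
f 12 42 39
f 42 11 35
f 39 35 3
f 42 35 39
f 11 37 36
f 37 8 24
f 36 24 7
f 37 24 36
f 8 23 28
f 23 2 25
f 28 25 9
f 23 25 28
f 4 30 16
f 30 10 31
f 16 31 5
f 30 31 16
f 4 16 14
f 16 5 15
f 14 15 3
f 16 15 14
f 4 14 21
f 14 3 20
f 21 20 7
f 14 20 21
f 4 21 26
f 21 7 27
f 26 27 9
f 21 27 26
f 4 26 30
f 26 9 33
f 30 33 10
f 26 33 30
f 5 31 19
f 31 10 32
f 19 32 6
f 31 32 19
f 3 15 39
f 15 5 40
f 39 40 12
f 15 40 39
f 7 20 36
f 20 3 35
f 36 35 11
f 20 35 36
f 9 27 28
f 27 7 24
f 28 24 8
f 27 24 28
f 10 33 29
f 33 9 25
f 29 25 2
f 33 25 29
f 44 43 47
f 44 47 45
f 45 47 48
f 45 48 46
f 47 43 49
f 47 49 48
f 48 49 50
f 48 50 46
f 49 43 51
f 49 51 50
f 50 51 52
f 50 52 46
f 51 43 53
f 51 53 52
f 52 53 54
f 52 54 46
f 53 43 55
f 53 55 54
f 54 55 56
f 54 56 46
f 55 43 57
f 55 57 56
f 56 57 58
f 56 58 46
f 57 43 59
f 57 59 58
f 58 59 60
f 58 60 46
f 59 43 61
f 59 61 60
f 60 61 62
f 60 62 46
f 61 43 44
f 61 44 62
f 62 44 45
f 62 45 46
f 64 63 67
f 64 67 65
f 65 67 68
f 65 68 66
f 67 63 69
f 67 69 68
f 68 69 70
f 68 70 66
f 69 63 71
f 69 71 70
f 70 71 72
f 70 72 66
f 71 63 73
f 71 73 72
f 72 73 74
f 72 74 66
f 73 63 75
f 73 75 74
f 74 75 76
f 74 76 66
f 75 63 77
f 75 77 76
f 76 77 78
f 76 78 66
f 77 63 79
f 77 79 78
f 78 79 80
f 78 80 66
f 79 63 81
f 79 81 80
f 80 81 82
f 80 82 66
f 81 63 83
f 81 83 82
f 82 83 84
f 82 84 66
f 83 63 64
f 83 64 84
f 84 64 65
f 84 65 66



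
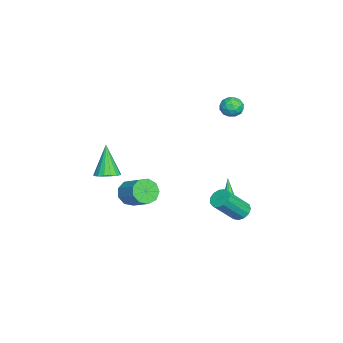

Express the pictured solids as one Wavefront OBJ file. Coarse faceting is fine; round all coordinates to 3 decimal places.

v -3.445 3.471 -4.592
v -3.192 3.873 -4.381
v -4.515 3.229 -2.848
v -3.486 3.987 -4.545
v -3.76 3.859 -4.732
v -3.888 3.55 -4.853
v -3.808 3.203 -4.851
v -3.558 2.982 -4.729
v -3.255 2.989 -4.542
v -3.041 3.221 -4.378
v -3.016 3.57 -4.315
v -3.2 4.059 3.431
v -2.776 3.732 3.936
v -4.064 3.268 3.644
v -3.64 2.941 4.149
v -3.912 3.613 4.275
v -3.378 4.102 4.144
v -3.462 2.898 3.436
v -2.928 3.387 3.305
v -2.938 3.014 3.94
v -3.216 3.457 4.458
v -3.624 3.543 3.122
v -3.902 3.986 3.64
v -2.912 3.965 3.665
v -3.928 3.035 3.915
v -4.087 3.43 3.989
v -3.838 3.238 4.286
v -3.266 4.183 3.787
v -3.017 3.991 4.084
v -3.684 3.921 4.283
v -3.823 3.009 3.496
v -3.574 2.817 3.793
v -3.002 3.762 3.294
v -2.753 3.57 3.591
v -3.156 3.079 3.297
v -2.759 3.351 3.964
v -3.266 2.886 4.089
v -3.162 2.861 3.67
v -2.848 3.148 3.593
v -2.922 3.611 4.269
v -3.43 3.146 4.394
v -3.589 3.541 4.468
v -3.275 3.829 4.391
v -3.017 3.189 4.271
v -3.41 3.854 3.186
v -3.918 3.389 3.311
v -3.565 3.171 3.189
v -3.251 3.459 3.112
v -3.574 4.114 3.491
v -4.081 3.649 3.616
v -3.992 3.852 3.987
v -3.678 4.139 3.91
v -3.823 3.811 3.309
v -2.501 -2.079 -3.265
v -2.044 -1.869 -3.999
v -1.081 -0.851 -3.109
v -1.539 -1.061 -2.375
v -2.513 -1.487 -3.93
v -1.55 -0.469 -3.039
v -2.976 -1.382 -3.549
v -2.013 -0.364 -2.659
v -3.217 -1.603 -3.036
v -2.255 -0.585 -2.145
v -3.124 -2.046 -2.63
v -2.161 -1.029 -1.739
v -2.739 -2.505 -2.521
v -1.776 -1.488 -1.631
v -2.243 -2.765 -2.761
v -1.28 -1.747 -1.87
v -1.868 -2.703 -3.236
v -0.905 -1.686 -2.346
v -1.789 -2.35 -3.726
v -0.827 -1.332 -2.835
v -1.548 4.292 -3.537
v -1.112 4.801 -3.423
v -0.255 3.717 -1.868
v -0.692 3.208 -1.983
v -1.419 4.871 -3.205
v -0.563 3.787 -1.65
v -1.767 4.757 -3.093
v -0.911 3.673 -1.538
v -2.046 4.496 -3.121
v -1.189 3.412 -1.566
v -2.167 4.17 -3.282
v -1.31 3.086 -1.727
v -2.091 3.882 -3.524
v -1.234 2.798 -1.969
v -1.843 3.725 -3.77
v -0.986 2.641 -2.215
v -1.501 3.748 -3.943
v -0.645 2.664 -2.388
v -1.175 3.943 -3.986
v -0.318 2.859 -2.431
v -0.967 4.25 -3.887
v -0.11 3.166 -2.332
v -0.943 4.569 -3.677
v -0.087 3.485 -2.123
v 0.779 -2.817 0.323
v 1.16 -3.465 0.436
v -0.119 -3.023 2.177
v 1.381 -3.21 0.571
v 1.464 -2.864 0.65
v 1.39 -2.508 0.653
v 1.176 -2.223 0.581
v 0.871 -2.074 0.45
v 0.545 -2.095 0.29
v 0.273 -2.282 0.137
v 0.116 -2.591 0.027
v 0.112 -2.953 -0.015
v 0.26 -3.283 0.02
v 0.527 -3.506 0.125
v 0.852 -3.572 0.275
f 2 1 4
f 2 4 3
f 4 1 5
f 4 5 3
f 5 1 6
f 5 6 3
f 6 1 7
f 6 7 3
f 7 1 8
f 7 8 3
f 8 1 9
f 8 9 3
f 9 1 10
f 9 10 3
f 10 1 11
f 10 11 3
f 11 1 2
f 11 2 3
f 12 49 28
f 49 23 52
f 28 52 17
f 49 52 28
f 12 28 24
f 28 17 29
f 24 29 13
f 28 29 24
f 12 24 33
f 24 13 34
f 33 34 19
f 24 34 33
f 12 33 45
f 33 19 48
f 45 48 22
f 33 48 45
f 12 45 49
f 45 22 53
f 49 53 23
f 45 53 49
f 13 29 40
f 29 17 43
f 40 43 21
f 29 43 40
f 17 52 30
f 52 23 51
f 30 51 16
f 52 51 30
f 23 53 50
f 53 22 46
f 50 46 14
f 53 46 50
f 22 48 47
f 48 19 35
f 47 35 18
f 48 35 47
f 19 34 39
f 34 13 36
f 39 36 20
f 34 36 39
f 15 41 27
f 41 21 42
f 27 42 16
f 41 42 27
f 15 27 25
f 27 16 26
f 25 26 14
f 27 26 25
f 15 25 32
f 25 14 31
f 32 31 18
f 25 31 32
f 15 32 37
f 32 18 38
f 37 38 20
f 32 38 37
f 15 37 41
f 37 20 44
f 41 44 21
f 37 44 41
f 16 42 30
f 42 21 43
f 30 43 17
f 42 43 30
f 14 26 50
f 26 16 51
f 50 51 23
f 26 51 50
f 18 31 47
f 31 14 46
f 47 46 22
f 31 46 47
f 20 38 39
f 38 18 35
f 39 35 19
f 38 35 39
f 21 44 40
f 44 20 36
f 40 36 13
f 44 36 40
f 55 54 58
f 55 58 56
f 56 58 59
f 56 59 57
f 58 54 60
f 58 60 59
f 59 60 61
f 59 61 57
f 60 54 62
f 60 62 61
f 61 62 63
f 61 63 57
f 62 54 64
f 62 64 63
f 63 64 65
f 63 65 57
f 64 54 66
f 64 66 65
f 65 66 67
f 65 67 57
f 66 54 68
f 66 68 67
f 67 68 69
f 67 69 57
f 68 54 70
f 68 70 69
f 69 70 71
f 69 71 57
f 70 54 72
f 70 72 71
f 71 72 73
f 71 73 57
f 72 54 55
f 72 55 73
f 73 55 56
f 73 56 57
f 75 74 78
f 75 78 76
f 76 78 79
f 76 79 77
f 78 74 80
f 78 80 79
f 79 80 81
f 79 81 77
f 80 74 82
f 80 82 81
f 81 82 83
f 81 83 77
f 82 74 84
f 82 84 83
f 83 84 85
f 83 85 77
f 84 74 86
f 84 86 85
f 85 86 87
f 85 87 77
f 86 74 88
f 86 88 87
f 87 88 89
f 87 89 77
f 88 74 90
f 88 90 89
f 89 90 91
f 89 91 77
f 90 74 92
f 90 92 91
f 91 92 93
f 91 93 77
f 92 74 94
f 92 94 93
f 93 94 95
f 93 95 77
f 94 74 96
f 94 96 95
f 95 96 97
f 95 97 77
f 96 74 75
f 96 75 97
f 97 75 76
f 97 76 77
f 99 98 101
f 99 101 100
f 101 98 102
f 101 102 100
f 102 98 103
f 102 103 100
f 103 98 104
f 103 104 100
f 104 98 105
f 104 105 100
f 105 98 106
f 105 106 100
f 106 98 107
f 106 107 100
f 107 98 108
f 107 108 100
f 108 98 109
f 108 109 100
f 109 98 110
f 109 110 100
f 110 98 111
f 110 111 100
f 111 98 112
f 111 112 100
f 112 98 99
f 112 99 100



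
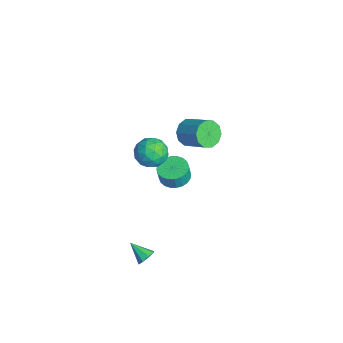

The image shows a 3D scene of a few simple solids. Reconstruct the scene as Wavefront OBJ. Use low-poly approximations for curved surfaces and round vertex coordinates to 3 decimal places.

v 1.574 -2.018 4.399
v 2.055 -2.365 3.544
v 0.145 -2.755 3.896
v 0.626 -3.102 3.041
v 0.877 -3.491 3.973
v 1.76 -3.035 4.285
v 0.44 -2.085 3.155
v 1.323 -1.629 3.467
v 1.354 -2.407 2.775
v 1.624 -3.276 3.281
v 0.576 -1.844 4.159
v 0.846 -2.713 4.665
v 1.939 -2.127 4.016
v 0.261 -2.993 3.424
v 0.408 -3.222 3.972
v 0.691 -3.426 3.47
v 1.766 -2.52 4.451
v 2.049 -2.725 3.949
v 1.357 -3.386 4.201
v 0.151 -2.395 3.491
v 0.434 -2.6 2.989
v 1.509 -1.694 3.97
v 1.792 -1.898 3.468
v 0.843 -1.734 3.239
v 1.81 -2.356 3.062
v 0.971 -2.789 2.765
v 0.861 -2.191 2.833
v 1.38 -1.923 3.016
v 1.969 -2.866 3.359
v 1.13 -3.3 3.063
v 1.277 -3.528 3.611
v 1.796 -3.26 3.794
v 1.557 -2.891 2.907
v 1.07 -1.82 4.377
v 0.231 -2.254 4.081
v 0.404 -1.86 3.646
v 0.923 -1.592 3.829
v 1.229 -2.331 4.675
v 0.39 -2.764 4.378
v 0.82 -3.197 4.424
v 1.339 -2.929 4.607
v 0.643 -2.229 4.533
v 1.203 -1.225 1.253
v 1.681 -0.452 1.31
v 1.835 -0.623 2.324
v 1.357 -1.395 2.267
v 1.352 -0.336 1.38
v 1.506 -0.507 2.394
v 1.001 -0.355 1.43
v 1.156 -0.526 2.444
v 0.681 -0.507 1.453
v 0.835 -0.677 2.467
v 0.44 -0.767 1.446
v 0.594 -0.938 2.46
v 0.315 -1.098 1.409
v 0.47 -1.268 2.423
v 0.326 -1.448 1.349
v 0.48 -1.618 2.363
v 0.47 -1.763 1.274
v 0.624 -1.934 2.288
v 0.725 -1.997 1.196
v 0.879 -2.168 2.21
v 1.054 -2.113 1.126
v 1.208 -2.284 2.14
v 1.404 -2.094 1.076
v 1.559 -2.265 2.09
v 1.725 -1.943 1.053
v 1.879 -2.113 2.067
v 1.966 -1.682 1.06
v 2.12 -1.853 2.074
v 2.09 -1.352 1.097
v 2.245 -1.522 2.111
v 2.08 -1.002 1.157
v 2.234 -1.172 2.171
v 1.936 -0.686 1.232
v 2.09 -0.857 2.246
v 4.135 -3.598 -2.873
v 4.499 -3.506 -2.379
v 3.305 -4.322 -2.127
v 4.166 -3.171 -2.424
v 3.815 -3.086 -2.732
v 3.651 -3.3 -3.122
v 3.771 -3.689 -3.366
v 4.104 -4.024 -3.322
v 4.455 -4.11 -3.014
v 4.618 -3.895 -2.624
v -4.275 0.99 -0.487
v -3.611 0.546 -1.037
v -2.28 1.406 -0.122
v -2.945 1.85 0.427
v -3.759 1.061 -1.305
v -2.428 1.921 -0.391
v -4.104 1.549 -1.262
v -2.774 2.409 -0.347
v -4.515 1.823 -0.922
v -3.184 2.684 -0.007
v -4.835 1.779 -0.417
v -3.504 2.64 0.498
v -4.94 1.434 0.062
v -3.609 2.294 0.977
v -4.792 0.919 0.331
v -3.461 1.779 1.245
v -4.446 0.431 0.287
v -3.116 1.291 1.202
v -4.036 0.156 -0.053
v -2.705 1.017 0.862
v -3.716 0.2 -0.558
v -2.385 1.061 0.357
f 1 38 17
f 38 12 41
f 17 41 6
f 38 41 17
f 1 17 13
f 17 6 18
f 13 18 2
f 17 18 13
f 1 13 22
f 13 2 23
f 22 23 8
f 13 23 22
f 1 22 34
f 22 8 37
f 34 37 11
f 22 37 34
f 1 34 38
f 34 11 42
f 38 42 12
f 34 42 38
f 2 18 29
f 18 6 32
f 29 32 10
f 18 32 29
f 6 41 19
f 41 12 40
f 19 40 5
f 41 40 19
f 12 42 39
f 42 11 35
f 39 35 3
f 42 35 39
f 11 37 36
f 37 8 24
f 36 24 7
f 37 24 36
f 8 23 28
f 23 2 25
f 28 25 9
f 23 25 28
f 4 30 16
f 30 10 31
f 16 31 5
f 30 31 16
f 4 16 14
f 16 5 15
f 14 15 3
f 16 15 14
f 4 14 21
f 14 3 20
f 21 20 7
f 14 20 21
f 4 21 26
f 21 7 27
f 26 27 9
f 21 27 26
f 4 26 30
f 26 9 33
f 30 33 10
f 26 33 30
f 5 31 19
f 31 10 32
f 19 32 6
f 31 32 19
f 3 15 39
f 15 5 40
f 39 40 12
f 15 40 39
f 7 20 36
f 20 3 35
f 36 35 11
f 20 35 36
f 9 27 28
f 27 7 24
f 28 24 8
f 27 24 28
f 10 33 29
f 33 9 25
f 29 25 2
f 33 25 29
f 44 43 47
f 44 47 45
f 45 47 48
f 45 48 46
f 47 43 49
f 47 49 48
f 48 49 50
f 48 50 46
f 49 43 51
f 49 51 50
f 50 51 52
f 50 52 46
f 51 43 53
f 51 53 52
f 52 53 54
f 52 54 46
f 53 43 55
f 53 55 54
f 54 55 56
f 54 56 46
f 55 43 57
f 55 57 56
f 56 57 58
f 56 58 46
f 57 43 59
f 57 59 58
f 58 59 60
f 58 60 46
f 59 43 61
f 59 61 60
f 60 61 62
f 60 62 46
f 61 43 63
f 61 63 62
f 62 63 64
f 62 64 46
f 63 43 65
f 63 65 64
f 64 65 66
f 64 66 46
f 65 43 67
f 65 67 66
f 66 67 68
f 66 68 46
f 67 43 69
f 67 69 68
f 68 69 70
f 68 70 46
f 69 43 71
f 69 71 70
f 70 71 72
f 70 72 46
f 71 43 73
f 71 73 72
f 72 73 74
f 72 74 46
f 73 43 75
f 73 75 74
f 74 75 76
f 74 76 46
f 75 43 44
f 75 44 76
f 76 44 45
f 76 45 46
f 78 77 80
f 78 80 79
f 80 77 81
f 80 81 79
f 81 77 82
f 81 82 79
f 82 77 83
f 82 83 79
f 83 77 84
f 83 84 79
f 84 77 85
f 84 85 79
f 85 77 86
f 85 86 79
f 86 77 78
f 86 78 79
f 88 87 91
f 88 91 89
f 89 91 92
f 89 92 90
f 91 87 93
f 91 93 92
f 92 93 94
f 92 94 90
f 93 87 95
f 93 95 94
f 94 95 96
f 94 96 90
f 95 87 97
f 95 97 96
f 96 97 98
f 96 98 90
f 97 87 99
f 97 99 98
f 98 99 100
f 98 100 90
f 99 87 101
f 99 101 100
f 100 101 102
f 100 102 90
f 101 87 103
f 101 103 102
f 102 103 104
f 102 104 90
f 103 87 105
f 103 105 104
f 104 105 106
f 104 106 90
f 105 87 107
f 105 107 106
f 106 107 108
f 106 108 90
f 107 87 88
f 107 88 108
f 108 88 89
f 108 89 90



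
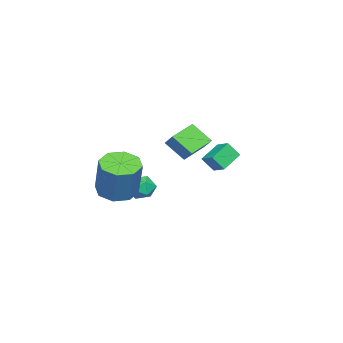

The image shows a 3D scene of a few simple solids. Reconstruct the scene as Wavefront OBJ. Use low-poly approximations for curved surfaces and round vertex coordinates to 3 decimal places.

v 1.295 -1.207 -2.577
v 1.962 -1.385 -2.913
v 1.038 -2.415 -2.447
v 1.705 -2.593 -2.783
v 1.7 -2.274 -2.085
v 1.859 -1.527 -2.165
v 1.141 -2.273 -3.195
v 1.3 -1.526 -3.275
v 1.867 -2.044 -3.295
v 2.212 -2.044 -2.609
v 0.788 -1.756 -2.751
v 1.133 -1.756 -2.065
v 2.707 -2.594 -2.466
v 3.622 -2.368 -2.854
v 4.329 -1.84 -0.883
v 3.413 -2.066 -0.494
v 3.141 -1.754 -2.847
v 3.848 -1.225 -0.875
v 2.405 -1.632 -2.616
v 3.112 -1.103 -0.645
v 1.846 -2.073 -2.297
v 2.553 -1.545 -0.326
v 1.791 -2.82 -2.077
v 2.498 -2.292 -0.106
v 2.272 -3.435 -2.085
v 2.979 -2.906 -0.113
v 3.008 -3.557 -2.315
v 3.715 -3.028 -0.344
v 3.567 -3.115 -2.634
v 4.274 -2.587 -0.663
v 0.445 1.293 -1.479
v 0.692 0.779 -0.732
v -0.614 1.656 -0.879
v -0.367 1.143 -0.132
v 0.867 1.977 -1.148
v 1.114 1.464 -0.401
v -0.192 2.341 -0.548
v 0.055 1.827 0.199
v -3.443 -0.769 -1.584
v -3.489 -1.799 -0.637
v -3.028 -0.201 -0.946
v -3.074 -1.231 0.001
v -2.086 -1.249 -2.041
v -2.132 -2.279 -1.094
v -1.671 -0.681 -1.403
v -1.717 -1.711 -0.456
f 1 12 6
f 1 6 2
f 1 2 8
f 1 8 11
f 1 11 12
f 2 6 10
f 6 12 5
f 12 11 3
f 11 8 7
f 8 2 9
f 4 10 5
f 4 5 3
f 4 3 7
f 4 7 9
f 4 9 10
f 5 10 6
f 3 5 12
f 7 3 11
f 9 7 8
f 10 9 2
f 14 13 17
f 14 17 15
f 15 17 18
f 15 18 16
f 17 13 19
f 17 19 18
f 18 19 20
f 18 20 16
f 19 13 21
f 19 21 20
f 20 21 22
f 20 22 16
f 21 13 23
f 21 23 22
f 22 23 24
f 22 24 16
f 23 13 25
f 23 25 24
f 24 25 26
f 24 26 16
f 25 13 27
f 25 27 26
f 26 27 28
f 26 28 16
f 27 13 29
f 27 29 28
f 28 29 30
f 28 30 16
f 29 13 14
f 29 14 30
f 30 14 15
f 30 15 16
f 32 34 31
f 35 32 31
f 31 34 33
f 33 35 31
f 32 38 34
f 36 32 35
f 36 38 32
f 34 38 33
f 37 35 33
f 33 38 37
f 37 36 35
f 38 36 37
f 40 42 39
f 43 40 39
f 39 42 41
f 41 43 39
f 40 46 42
f 44 40 43
f 44 46 40
f 42 46 41
f 45 43 41
f 41 46 45
f 45 44 43
f 46 44 45



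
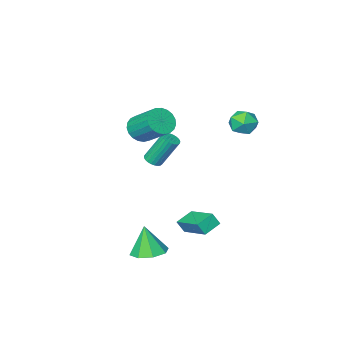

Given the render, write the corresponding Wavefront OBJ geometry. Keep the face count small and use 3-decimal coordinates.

v 0.605 -2.146 2.559
v 1.289 -2.432 3.104
v 0.958 -0.861 4.346
v 0.275 -0.574 3.801
v 1.473 -2.202 2.861
v 1.142 -0.63 4.102
v 1.507 -1.961 2.565
v 1.176 -0.389 3.807
v 1.385 -1.752 2.269
v 1.054 -0.181 3.51
v 1.128 -1.612 2.022
v 0.797 -0.04 3.264
v 0.781 -1.564 1.869
v 0.45 0.008 3.11
v 0.403 -1.616 1.835
v 0.073 -0.044 3.076
v 0.061 -1.76 1.926
v -0.27 -0.188 3.167
v -0.187 -1.971 2.127
v -0.518 -0.399 3.368
v -0.299 -2.212 2.402
v -0.629 -0.64 3.643
v -0.254 -2.441 2.705
v -0.584 -0.87 3.946
v -0.06 -2.62 2.982
v -0.391 -1.048 4.224
v 0.249 -2.716 3.187
v -0.082 -1.145 4.428
v 0.619 -2.714 3.283
v 0.288 -1.142 4.524
v 0.987 -2.614 3.253
v 0.656 -1.042 4.495
v -0.878 -3.37 -0.974
v -0.524 -3.733 -0.691
v -1.288 -3.073 1.116
v -1.642 -2.71 0.834
v -0.395 -3.547 -0.705
v -1.16 -2.887 1.102
v -0.34 -3.334 -0.759
v -1.105 -2.675 1.048
v -0.367 -3.127 -0.846
v -1.131 -2.467 0.961
v -0.471 -2.957 -0.952
v -1.236 -2.297 0.855
v -0.637 -2.849 -1.062
v -1.402 -2.19 0.745
v -0.84 -2.821 -1.158
v -1.605 -2.162 0.649
v -1.049 -2.877 -1.226
v -1.814 -2.217 0.581
v -1.232 -3.007 -1.256
v -1.996 -2.347 0.551
v -1.36 -3.193 -1.242
v -2.125 -2.533 0.565
v -1.415 -3.405 -1.188
v -2.18 -2.746 0.619
v -1.389 -3.613 -1.101
v -2.153 -2.953 0.706
v -1.284 -3.783 -0.995
v -2.049 -3.123 0.812
v -1.118 -3.89 -0.885
v -1.883 -3.231 0.922
v -0.915 -3.918 -0.789
v -1.68 -3.259 1.018
v -0.706 -3.863 -0.721
v -1.471 -3.203 1.086
v -0.355 0.714 -4.423
v -1.431 0.516 -4.038
v -0.418 2.699 -3.573
v -1.494 2.501 -3.188
v -0.046 0.419 -3.712
v -1.122 0.221 -3.327
v -0.109 2.404 -2.862
v -1.185 2.206 -2.477
v -4.466 1.61 3.336
v -3.911 1.596 2.583
v -4.069 0.184 3.657
v -3.514 0.17 2.904
v -3.291 0.704 3.639
v -3.537 1.585 3.441
v -4.443 0.195 2.799
v -4.689 1.076 2.601
v -3.897 0.721 2.251
v -3.185 1.036 2.77
v -4.795 0.744 3.47
v -4.083 1.059 3.989
v 2.603 1.917 -4.298
v 3.554 2.376 -4.203
v 2.637 1.483 -2.542
v 2.944 2.893 -4.064
v 2.135 2.838 -4.062
v 1.6 2.244 -4.199
v 1.653 1.458 -4.394
v 2.262 0.941 -4.533
v 3.072 0.996 -4.535
v 3.607 1.591 -4.398
f 2 1 5
f 2 5 3
f 3 5 6
f 3 6 4
f 5 1 7
f 5 7 6
f 6 7 8
f 6 8 4
f 7 1 9
f 7 9 8
f 8 9 10
f 8 10 4
f 9 1 11
f 9 11 10
f 10 11 12
f 10 12 4
f 11 1 13
f 11 13 12
f 12 13 14
f 12 14 4
f 13 1 15
f 13 15 14
f 14 15 16
f 14 16 4
f 15 1 17
f 15 17 16
f 16 17 18
f 16 18 4
f 17 1 19
f 17 19 18
f 18 19 20
f 18 20 4
f 19 1 21
f 19 21 20
f 20 21 22
f 20 22 4
f 21 1 23
f 21 23 22
f 22 23 24
f 22 24 4
f 23 1 25
f 23 25 24
f 24 25 26
f 24 26 4
f 25 1 27
f 25 27 26
f 26 27 28
f 26 28 4
f 27 1 29
f 27 29 28
f 28 29 30
f 28 30 4
f 29 1 31
f 29 31 30
f 30 31 32
f 30 32 4
f 31 1 2
f 31 2 32
f 32 2 3
f 32 3 4
f 34 33 37
f 34 37 35
f 35 37 38
f 35 38 36
f 37 33 39
f 37 39 38
f 38 39 40
f 38 40 36
f 39 33 41
f 39 41 40
f 40 41 42
f 40 42 36
f 41 33 43
f 41 43 42
f 42 43 44
f 42 44 36
f 43 33 45
f 43 45 44
f 44 45 46
f 44 46 36
f 45 33 47
f 45 47 46
f 46 47 48
f 46 48 36
f 47 33 49
f 47 49 48
f 48 49 50
f 48 50 36
f 49 33 51
f 49 51 50
f 50 51 52
f 50 52 36
f 51 33 53
f 51 53 52
f 52 53 54
f 52 54 36
f 53 33 55
f 53 55 54
f 54 55 56
f 54 56 36
f 55 33 57
f 55 57 56
f 56 57 58
f 56 58 36
f 57 33 59
f 57 59 58
f 58 59 60
f 58 60 36
f 59 33 61
f 59 61 60
f 60 61 62
f 60 62 36
f 61 33 63
f 61 63 62
f 62 63 64
f 62 64 36
f 63 33 65
f 63 65 64
f 64 65 66
f 64 66 36
f 65 33 34
f 65 34 66
f 66 34 35
f 66 35 36
f 68 70 67
f 71 68 67
f 67 70 69
f 69 71 67
f 68 74 70
f 72 68 71
f 72 74 68
f 70 74 69
f 73 71 69
f 69 74 73
f 73 72 71
f 74 72 73
f 75 86 80
f 75 80 76
f 75 76 82
f 75 82 85
f 75 85 86
f 76 80 84
f 80 86 79
f 86 85 77
f 85 82 81
f 82 76 83
f 78 84 79
f 78 79 77
f 78 77 81
f 78 81 83
f 78 83 84
f 79 84 80
f 77 79 86
f 81 77 85
f 83 81 82
f 84 83 76
f 88 87 90
f 88 90 89
f 90 87 91
f 90 91 89
f 91 87 92
f 91 92 89
f 92 87 93
f 92 93 89
f 93 87 94
f 93 94 89
f 94 87 95
f 94 95 89
f 95 87 96
f 95 96 89
f 96 87 88
f 96 88 89



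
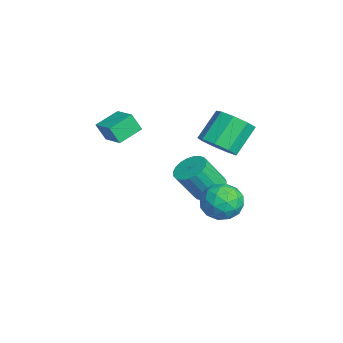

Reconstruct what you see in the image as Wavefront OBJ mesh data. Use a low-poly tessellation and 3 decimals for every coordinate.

v 2.581 2.867 -0.001
v 3.152 3.596 -0.5
v 4.008 2.064 0.46
v 4.579 2.793 -0.039
v 4.052 3.045 0.835
v 3.17 3.542 0.55
v 3.99 2.118 -0.59
v 3.108 2.615 -0.875
v 4.023 3.133 -0.864
v 4.061 3.706 0.017
v 3.099 1.954 -0.057
v 3.137 2.527 0.824
v 2.741 3.302 -0.291
v 4.419 2.358 0.251
v 4.109 2.506 0.765
v 4.444 2.935 0.472
v 2.751 3.27 0.326
v 3.087 3.699 0.033
v 3.616 3.375 0.818
v 4.073 1.961 -0.073
v 4.409 2.39 -0.366
v 2.716 2.725 -0.512
v 3.051 3.154 -0.805
v 3.544 2.285 -0.858
v 3.589 3.458 -0.798
v 4.428 2.986 -0.527
v 4.082 2.59 -0.851
v 3.563 2.881 -1.019
v 3.611 3.795 -0.28
v 4.45 3.323 -0.009
v 4.14 3.472 0.504
v 3.621 3.763 0.337
v 4.123 3.523 -0.494
v 2.71 2.337 -0.031
v 3.549 1.865 0.24
v 3.539 1.897 -0.377
v 3.02 2.188 -0.544
v 2.732 2.674 0.487
v 3.571 2.202 0.758
v 3.597 2.779 0.979
v 3.078 3.07 0.811
v 3.037 2.137 0.454
v -0.711 -1.923 1.792
v -0.779 -2.369 2.717
v -1.381 -0.87 2.251
v -1.449 -1.316 3.177
v 0.409 -1.364 2.143
v 0.341 -1.81 3.069
v -0.261 -0.311 2.603
v -0.329 -0.757 3.528
v -2.04 3.012 -2.578
v -1.562 3.697 -2.217
v -1.343 2.714 -0.641
v -1.82 2.028 -1.002
v -1.915 3.784 -2.113
v -1.696 2.801 -0.538
v -2.29 3.738 -2.09
v -2.071 2.755 -0.514
v -2.622 3.566 -2.151
v -2.402 2.583 -0.575
v -2.852 3.298 -2.286
v -2.633 2.315 -0.71
v -2.943 2.981 -2.471
v -2.724 1.998 -0.896
v -2.877 2.669 -2.675
v -2.658 1.686 -1.099
v -2.666 2.416 -2.862
v -2.447 1.433 -1.286
v -2.347 2.266 -3
v -2.128 1.283 -1.424
v -1.975 2.245 -3.065
v -1.756 1.262 -1.489
v -1.614 2.357 -3.045
v -1.395 1.374 -1.47
v -1.327 2.582 -2.945
v -1.107 1.599 -1.37
v -1.162 2.881 -2.781
v -0.943 1.898 -1.206
v -1.15 3.202 -2.583
v -0.931 2.219 -1.007
v -1.291 3.491 -2.383
v -1.072 2.508 -0.807
v 1.842 2.847 2.47
v 2.604 2.627 3.095
v 1.84 3.552 4.355
v 1.078 3.773 3.73
v 2.743 3.209 2.751
v 1.978 4.135 4.01
v 2.459 3.623 2.275
v 1.695 4.548 3.535
v 1.887 3.673 1.891
v 1.123 4.599 3.15
v 1.294 3.337 1.778
v 0.53 4.263 3.037
v 0.958 2.772 1.988
v 0.193 3.698 3.248
v 1.035 2.242 2.425
v 0.27 3.167 3.684
v 1.49 1.995 2.882
v 0.725 2.921 4.142
v 2.11 2.147 3.147
v 1.345 3.072 4.407
f 1 38 17
f 38 12 41
f 17 41 6
f 38 41 17
f 1 17 13
f 17 6 18
f 13 18 2
f 17 18 13
f 1 13 22
f 13 2 23
f 22 23 8
f 13 23 22
f 1 22 34
f 22 8 37
f 34 37 11
f 22 37 34
f 1 34 38
f 34 11 42
f 38 42 12
f 34 42 38
f 2 18 29
f 18 6 32
f 29 32 10
f 18 32 29
f 6 41 19
f 41 12 40
f 19 40 5
f 41 40 19
f 12 42 39
f 42 11 35
f 39 35 3
f 42 35 39
f 11 37 36
f 37 8 24
f 36 24 7
f 37 24 36
f 8 23 28
f 23 2 25
f 28 25 9
f 23 25 28
f 4 30 16
f 30 10 31
f 16 31 5
f 30 31 16
f 4 16 14
f 16 5 15
f 14 15 3
f 16 15 14
f 4 14 21
f 14 3 20
f 21 20 7
f 14 20 21
f 4 21 26
f 21 7 27
f 26 27 9
f 21 27 26
f 4 26 30
f 26 9 33
f 30 33 10
f 26 33 30
f 5 31 19
f 31 10 32
f 19 32 6
f 31 32 19
f 3 15 39
f 15 5 40
f 39 40 12
f 15 40 39
f 7 20 36
f 20 3 35
f 36 35 11
f 20 35 36
f 9 27 28
f 27 7 24
f 28 24 8
f 27 24 28
f 10 33 29
f 33 9 25
f 29 25 2
f 33 25 29
f 44 46 43
f 47 44 43
f 43 46 45
f 45 47 43
f 44 50 46
f 48 44 47
f 48 50 44
f 46 50 45
f 49 47 45
f 45 50 49
f 49 48 47
f 50 48 49
f 52 51 55
f 52 55 53
f 53 55 56
f 53 56 54
f 55 51 57
f 55 57 56
f 56 57 58
f 56 58 54
f 57 51 59
f 57 59 58
f 58 59 60
f 58 60 54
f 59 51 61
f 59 61 60
f 60 61 62
f 60 62 54
f 61 51 63
f 61 63 62
f 62 63 64
f 62 64 54
f 63 51 65
f 63 65 64
f 64 65 66
f 64 66 54
f 65 51 67
f 65 67 66
f 66 67 68
f 66 68 54
f 67 51 69
f 67 69 68
f 68 69 70
f 68 70 54
f 69 51 71
f 69 71 70
f 70 71 72
f 70 72 54
f 71 51 73
f 71 73 72
f 72 73 74
f 72 74 54
f 73 51 75
f 73 75 74
f 74 75 76
f 74 76 54
f 75 51 77
f 75 77 76
f 76 77 78
f 76 78 54
f 77 51 79
f 77 79 78
f 78 79 80
f 78 80 54
f 79 51 81
f 79 81 80
f 80 81 82
f 80 82 54
f 81 51 52
f 81 52 82
f 82 52 53
f 82 53 54
f 84 83 87
f 84 87 85
f 85 87 88
f 85 88 86
f 87 83 89
f 87 89 88
f 88 89 90
f 88 90 86
f 89 83 91
f 89 91 90
f 90 91 92
f 90 92 86
f 91 83 93
f 91 93 92
f 92 93 94
f 92 94 86
f 93 83 95
f 93 95 94
f 94 95 96
f 94 96 86
f 95 83 97
f 95 97 96
f 96 97 98
f 96 98 86
f 97 83 99
f 97 99 98
f 98 99 100
f 98 100 86
f 99 83 101
f 99 101 100
f 100 101 102
f 100 102 86
f 101 83 84
f 101 84 102
f 102 84 85
f 102 85 86



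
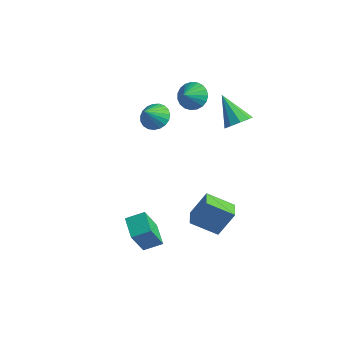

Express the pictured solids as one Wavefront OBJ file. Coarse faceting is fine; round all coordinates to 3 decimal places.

v -1.579 3.73 2.615
v -1.226 3.215 1.847
v -1.421 2.81 3.305
v -0.884 3.387 1.999
v -0.662 3.618 2.258
v -0.599 3.869 2.578
v -0.705 4.096 2.905
v -0.963 4.259 3.181
v -1.326 4.331 3.36
v -1.734 4.299 3.41
v -2.114 4.169 3.323
v -2.402 3.962 3.113
v -2.548 3.716 2.817
v -2.526 3.471 2.487
v -2.34 3.272 2.178
v -2.022 3.152 1.945
v -1.628 3.131 1.828
v 0.873 -3.289 -3.826
v 0.976 -4.316 -1.951
v 1.556 -2.43 -3.392
v 1.658 -3.457 -1.518
v 2.062 -4.003 -4.282
v 2.164 -5.03 -2.408
v 2.744 -3.144 -3.849
v 2.847 -4.171 -1.974
v 2.805 2.812 3.122
v 3.248 3.506 3.459
v 1.315 3.048 4.598
v 2.857 3.696 3.033
v 2.44 3.472 2.649
v 2.195 2.94 2.486
v 2.234 2.347 2.621
v 2.541 1.972 2.99
v 2.971 1.99 3.421
v 3.323 2.393 3.712
v 3.432 2.991 3.727
v -1.969 1.048 2.069
v -1.05 0.962 1.892
v -1.851 0.052 3.171
v -1.056 1.252 2.155
v -1.22 1.506 2.402
v -1.513 1.681 2.592
v -1.885 1.747 2.691
v -2.272 1.692 2.683
v -2.607 1.525 2.569
v -2.831 1.276 2.368
v -2.906 0.987 2.115
v -2.82 0.709 1.855
v -2.586 0.49 1.631
v -2.246 0.366 1.483
v -1.858 0.361 1.437
v -1.489 0.475 1.499
v -1.203 0.687 1.661
v 2.412 -0.644 -2.912
v 2.944 0.124 -1.338
v 3.645 0.348 -3.812
v 4.176 1.115 -2.239
v 3.224 -1.515 -2.761
v 3.755 -0.748 -1.188
v 4.456 -0.524 -3.662
v 4.988 0.244 -2.088
f 2 1 4
f 2 4 3
f 4 1 5
f 4 5 3
f 5 1 6
f 5 6 3
f 6 1 7
f 6 7 3
f 7 1 8
f 7 8 3
f 8 1 9
f 8 9 3
f 9 1 10
f 9 10 3
f 10 1 11
f 10 11 3
f 11 1 12
f 11 12 3
f 12 1 13
f 12 13 3
f 13 1 14
f 13 14 3
f 14 1 15
f 14 15 3
f 15 1 16
f 15 16 3
f 16 1 17
f 16 17 3
f 17 1 2
f 17 2 3
f 19 21 18
f 22 19 18
f 18 21 20
f 20 22 18
f 19 25 21
f 23 19 22
f 23 25 19
f 21 25 20
f 24 22 20
f 20 25 24
f 24 23 22
f 25 23 24
f 27 26 29
f 27 29 28
f 29 26 30
f 29 30 28
f 30 26 31
f 30 31 28
f 31 26 32
f 31 32 28
f 32 26 33
f 32 33 28
f 33 26 34
f 33 34 28
f 34 26 35
f 34 35 28
f 35 26 36
f 35 36 28
f 36 26 27
f 36 27 28
f 38 37 40
f 38 40 39
f 40 37 41
f 40 41 39
f 41 37 42
f 41 42 39
f 42 37 43
f 42 43 39
f 43 37 44
f 43 44 39
f 44 37 45
f 44 45 39
f 45 37 46
f 45 46 39
f 46 37 47
f 46 47 39
f 47 37 48
f 47 48 39
f 48 37 49
f 48 49 39
f 49 37 50
f 49 50 39
f 50 37 51
f 50 51 39
f 51 37 52
f 51 52 39
f 52 37 53
f 52 53 39
f 53 37 38
f 53 38 39
f 55 57 54
f 58 55 54
f 54 57 56
f 56 58 54
f 55 61 57
f 59 55 58
f 59 61 55
f 57 61 56
f 60 58 56
f 56 61 60
f 60 59 58
f 61 59 60



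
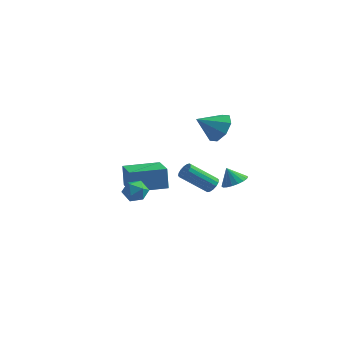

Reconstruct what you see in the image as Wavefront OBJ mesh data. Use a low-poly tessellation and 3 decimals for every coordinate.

v 3.183 -2.123 -1.057
v 3.497 -1.993 -0.637
v 2.111 -2.626 0.596
v 1.797 -2.757 0.177
v 3.346 -1.763 -0.689
v 1.96 -2.397 0.545
v 3.151 -1.63 -0.839
v 1.766 -2.264 0.394
v 2.965 -1.629 -1.047
v 1.58 -2.263 0.186
v 2.837 -1.761 -1.258
v 1.452 -2.394 -0.025
v 2.802 -1.989 -1.415
v 1.417 -2.623 -0.182
v 2.869 -2.254 -1.476
v 1.483 -2.887 -0.243
v 3.02 -2.483 -1.425
v 1.634 -3.117 -0.191
v 3.214 -2.616 -1.274
v 1.829 -3.25 -0.041
v 3.4 -2.617 -1.066
v 2.015 -3.251 0.167
v 3.528 -2.486 -0.855
v 2.143 -3.119 0.378
v 3.563 -2.257 -0.698
v 2.178 -2.891 0.535
v 2.898 2.416 -3.281
v 3.373 3.058 -3.053
v 2.362 2.464 -2.299
v 3.086 3.222 -3.218
v 2.762 3.227 -3.395
v 2.465 3.071 -3.55
v 2.254 2.785 -3.651
v 2.17 2.427 -3.679
v 2.231 2.066 -3.628
v 2.424 1.774 -3.509
v 2.71 1.61 -3.344
v 3.035 1.605 -3.167
v 3.332 1.761 -3.012
v 3.543 2.047 -2.911
v 3.626 2.405 -2.883
v 3.566 2.766 -2.934
v -2.285 -0.51 -3.624
v -2.471 -0.247 -2.231
v -3.299 0.909 -4.027
v -3.485 1.172 -2.634
v -0.495 0.768 -3.626
v -0.681 1.031 -2.233
v -1.509 2.187 -4.029
v -1.695 2.45 -2.636
v -1.365 -3.136 -1.249
v -0.822 -2.713 -1.655
v -0.738 -4.227 -1.545
v -0.195 -3.804 -1.951
v -0.231 -3.748 -1.155
v -0.618 -3.074 -0.972
v -0.942 -3.866 -2.228
v -1.329 -3.192 -2.045
v -0.56 -3.164 -2.26
v -0.121 -3.092 -1.597
v -1.439 -3.848 -1.603
v -1 -3.776 -0.94
v 1.294 4.285 -0.145
v 2.094 3.977 0.544
v 0.166 3.435 0.785
v 1.734 4.703 0.772
v 1.117 5.184 0.462
v 0.603 5.138 -0.203
v 0.493 4.592 -0.834
v 0.853 3.866 -1.062
v 1.47 3.385 -0.752
v 1.985 3.431 -0.087
f 2 1 5
f 2 5 3
f 3 5 6
f 3 6 4
f 5 1 7
f 5 7 6
f 6 7 8
f 6 8 4
f 7 1 9
f 7 9 8
f 8 9 10
f 8 10 4
f 9 1 11
f 9 11 10
f 10 11 12
f 10 12 4
f 11 1 13
f 11 13 12
f 12 13 14
f 12 14 4
f 13 1 15
f 13 15 14
f 14 15 16
f 14 16 4
f 15 1 17
f 15 17 16
f 16 17 18
f 16 18 4
f 17 1 19
f 17 19 18
f 18 19 20
f 18 20 4
f 19 1 21
f 19 21 20
f 20 21 22
f 20 22 4
f 21 1 23
f 21 23 22
f 22 23 24
f 22 24 4
f 23 1 25
f 23 25 24
f 24 25 26
f 24 26 4
f 25 1 2
f 25 2 26
f 26 2 3
f 26 3 4
f 28 27 30
f 28 30 29
f 30 27 31
f 30 31 29
f 31 27 32
f 31 32 29
f 32 27 33
f 32 33 29
f 33 27 34
f 33 34 29
f 34 27 35
f 34 35 29
f 35 27 36
f 35 36 29
f 36 27 37
f 36 37 29
f 37 27 38
f 37 38 29
f 38 27 39
f 38 39 29
f 39 27 40
f 39 40 29
f 40 27 41
f 40 41 29
f 41 27 42
f 41 42 29
f 42 27 28
f 42 28 29
f 44 46 43
f 47 44 43
f 43 46 45
f 45 47 43
f 44 50 46
f 48 44 47
f 48 50 44
f 46 50 45
f 49 47 45
f 45 50 49
f 49 48 47
f 50 48 49
f 51 62 56
f 51 56 52
f 51 52 58
f 51 58 61
f 51 61 62
f 52 56 60
f 56 62 55
f 62 61 53
f 61 58 57
f 58 52 59
f 54 60 55
f 54 55 53
f 54 53 57
f 54 57 59
f 54 59 60
f 55 60 56
f 53 55 62
f 57 53 61
f 59 57 58
f 60 59 52
f 64 63 66
f 64 66 65
f 66 63 67
f 66 67 65
f 67 63 68
f 67 68 65
f 68 63 69
f 68 69 65
f 69 63 70
f 69 70 65
f 70 63 71
f 70 71 65
f 71 63 72
f 71 72 65
f 72 63 64
f 72 64 65

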